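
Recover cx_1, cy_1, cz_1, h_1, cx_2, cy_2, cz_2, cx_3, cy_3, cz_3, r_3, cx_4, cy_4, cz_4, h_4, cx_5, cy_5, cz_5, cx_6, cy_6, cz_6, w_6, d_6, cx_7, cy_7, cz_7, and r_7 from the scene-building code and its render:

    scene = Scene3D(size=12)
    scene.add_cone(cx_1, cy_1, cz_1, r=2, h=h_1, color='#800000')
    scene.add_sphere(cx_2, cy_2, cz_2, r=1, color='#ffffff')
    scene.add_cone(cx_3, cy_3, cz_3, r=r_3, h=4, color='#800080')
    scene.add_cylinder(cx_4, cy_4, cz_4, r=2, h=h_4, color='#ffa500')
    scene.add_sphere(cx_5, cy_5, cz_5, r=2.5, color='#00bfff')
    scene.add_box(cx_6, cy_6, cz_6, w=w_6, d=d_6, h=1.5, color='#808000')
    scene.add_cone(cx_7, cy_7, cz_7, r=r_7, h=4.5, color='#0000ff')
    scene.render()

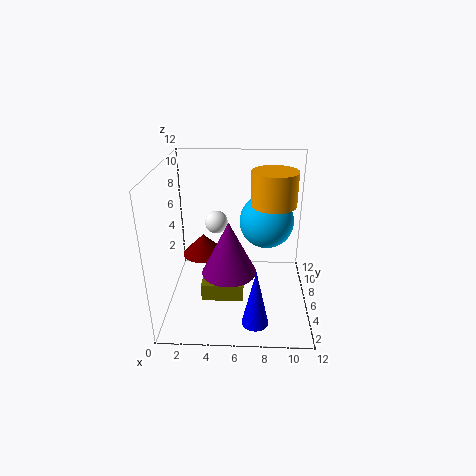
cx_1 = 2.5, cy_1 = 9.5, cz_1 = 2.5, h_1 = 2, cx_2 = 4, cy_2 = 8, cz_2 = 6.5, cx_3 = 5.5, cy_3 = 2.5, cz_3 = 5, r_3 = 2, cx_4 = 9, cy_4 = 8.5, cz_4 = 8, h_4 = 3, cx_5 = 8.5, cy_5 = 9.5, cz_5 = 6, cx_6 = 3, cy_6 = 4, cz_6 = 1, w_6 = 3.5, d_6 = 3.5, cx_7 = 7.5, cy_7 = 1, cz_7 = 1.5, r_7 = 1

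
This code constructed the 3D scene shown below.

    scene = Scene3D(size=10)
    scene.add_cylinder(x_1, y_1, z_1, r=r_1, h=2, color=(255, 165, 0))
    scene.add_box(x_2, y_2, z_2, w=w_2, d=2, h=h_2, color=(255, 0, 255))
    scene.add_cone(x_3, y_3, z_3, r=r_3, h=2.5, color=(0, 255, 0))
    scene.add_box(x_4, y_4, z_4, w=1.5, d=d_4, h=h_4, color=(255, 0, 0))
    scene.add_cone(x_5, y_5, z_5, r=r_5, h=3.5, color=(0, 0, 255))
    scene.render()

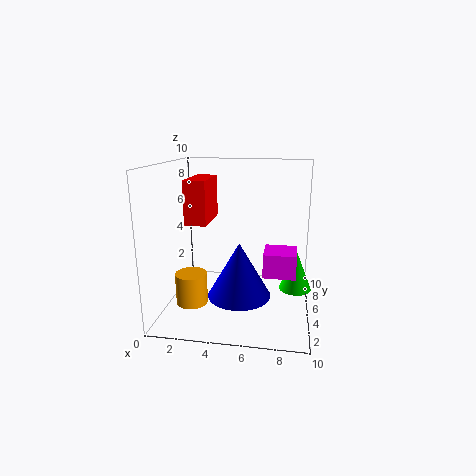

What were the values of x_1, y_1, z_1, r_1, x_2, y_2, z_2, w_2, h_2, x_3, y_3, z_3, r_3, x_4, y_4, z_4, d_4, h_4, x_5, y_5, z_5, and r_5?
x_1 = 2.5
y_1 = 2
z_1 = 1.5
r_1 = 1
x_2 = 7
y_2 = 2
z_2 = 3.5
w_2 = 2
h_2 = 1.5
x_3 = 9
y_3 = 3
z_3 = 2.5
r_3 = 1
x_4 = 1.5
y_4 = 4
z_4 = 6
d_4 = 3.5
h_4 = 3
x_5 = 5.5
y_5 = 2.5
z_5 = 2
r_5 = 2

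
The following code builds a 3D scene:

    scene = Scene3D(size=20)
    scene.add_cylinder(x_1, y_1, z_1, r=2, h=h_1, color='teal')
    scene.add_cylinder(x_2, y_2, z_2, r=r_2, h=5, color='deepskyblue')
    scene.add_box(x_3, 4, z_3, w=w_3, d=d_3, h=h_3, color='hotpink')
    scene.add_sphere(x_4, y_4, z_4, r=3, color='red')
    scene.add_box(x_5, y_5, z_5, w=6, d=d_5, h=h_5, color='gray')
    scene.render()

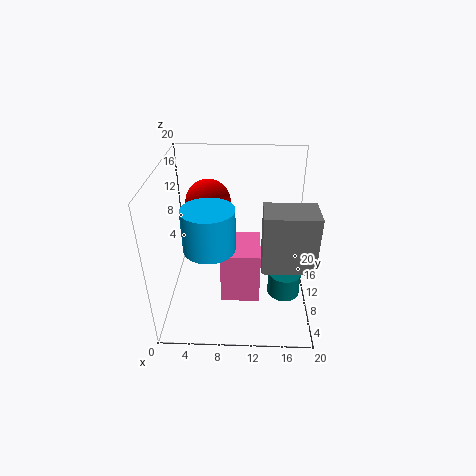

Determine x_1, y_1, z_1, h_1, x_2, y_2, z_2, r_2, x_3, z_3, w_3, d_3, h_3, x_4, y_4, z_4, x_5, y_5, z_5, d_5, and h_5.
x_1 = 16
y_1 = 4
z_1 = 6
h_1 = 3
x_2 = 7
y_2 = 3
z_2 = 13
r_2 = 3
x_3 = 8
z_3 = 4
w_3 = 5
d_3 = 6
h_3 = 7
x_4 = 6
y_4 = 11
z_4 = 15
x_5 = 13
y_5 = 1
z_5 = 11
d_5 = 4
h_5 = 7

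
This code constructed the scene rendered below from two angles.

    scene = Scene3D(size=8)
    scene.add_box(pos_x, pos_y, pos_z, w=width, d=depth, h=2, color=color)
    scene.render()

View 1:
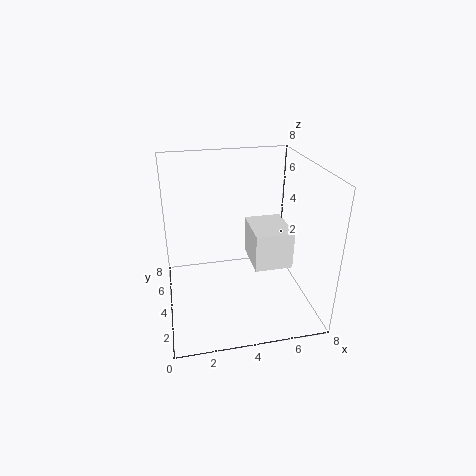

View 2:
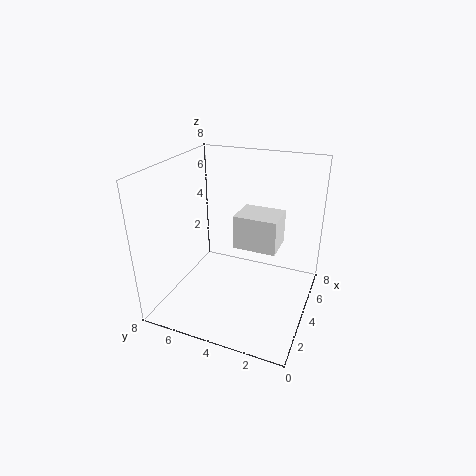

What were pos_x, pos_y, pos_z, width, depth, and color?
pos_x = 4.5
pos_y = 2
pos_z = 3
width = 2
depth = 2.5
color = 'white'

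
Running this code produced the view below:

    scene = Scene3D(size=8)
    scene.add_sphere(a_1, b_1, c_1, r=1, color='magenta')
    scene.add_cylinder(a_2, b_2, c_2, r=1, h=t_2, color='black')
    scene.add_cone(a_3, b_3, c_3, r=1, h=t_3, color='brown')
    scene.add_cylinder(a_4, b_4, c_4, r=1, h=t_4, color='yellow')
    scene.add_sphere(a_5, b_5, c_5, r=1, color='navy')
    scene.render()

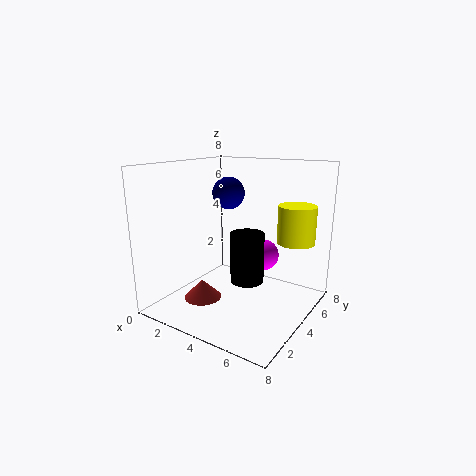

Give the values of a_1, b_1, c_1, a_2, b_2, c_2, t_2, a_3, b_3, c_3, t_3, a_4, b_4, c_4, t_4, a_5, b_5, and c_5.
a_1 = 4
b_1 = 7
c_1 = 2
a_2 = 4
b_2 = 5
c_2 = 1
t_2 = 3
a_3 = 3
b_3 = 2
c_3 = 1
t_3 = 1
a_4 = 7
b_4 = 5
c_4 = 4
t_4 = 2
a_5 = 2
b_5 = 6
c_5 = 6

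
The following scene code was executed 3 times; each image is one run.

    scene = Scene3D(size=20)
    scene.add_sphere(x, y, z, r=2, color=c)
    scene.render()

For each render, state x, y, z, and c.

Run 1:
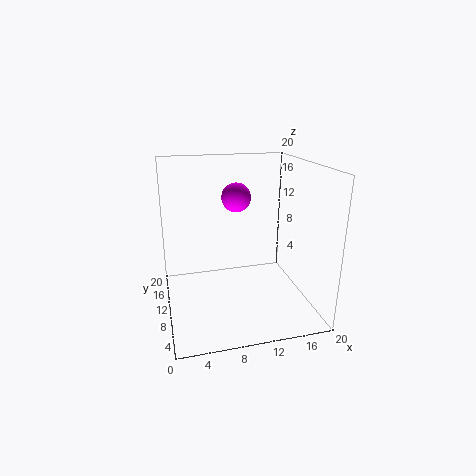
x = 10, y = 11, z = 15.5, c = 'magenta'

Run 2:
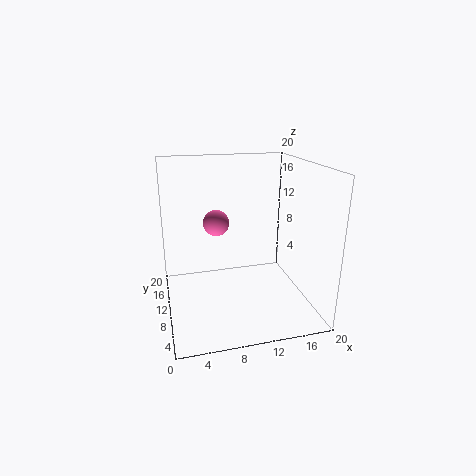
x = 8, y = 15.5, z = 10.5, c = 'hotpink'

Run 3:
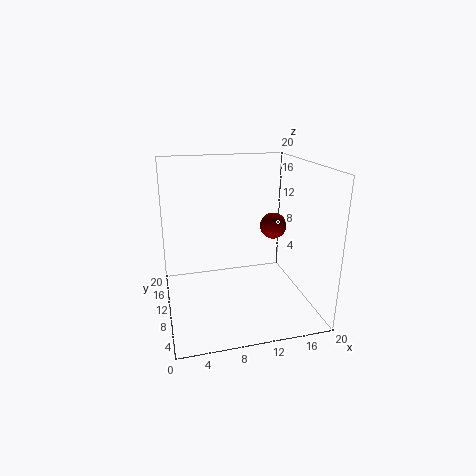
x = 16.5, y = 13.5, z = 10, c = 'maroon'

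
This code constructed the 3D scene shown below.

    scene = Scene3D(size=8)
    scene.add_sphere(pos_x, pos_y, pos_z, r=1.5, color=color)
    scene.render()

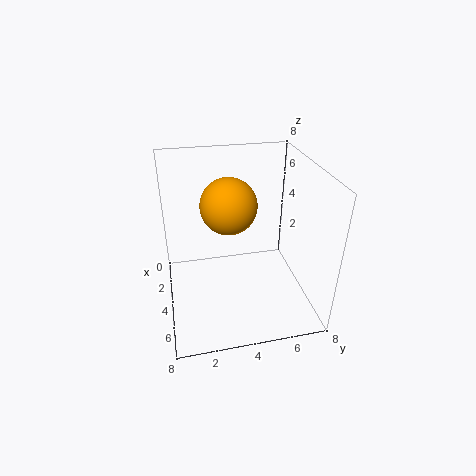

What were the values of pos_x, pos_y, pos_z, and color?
pos_x = 4, pos_y = 3.5, pos_z = 6, color = 'orange'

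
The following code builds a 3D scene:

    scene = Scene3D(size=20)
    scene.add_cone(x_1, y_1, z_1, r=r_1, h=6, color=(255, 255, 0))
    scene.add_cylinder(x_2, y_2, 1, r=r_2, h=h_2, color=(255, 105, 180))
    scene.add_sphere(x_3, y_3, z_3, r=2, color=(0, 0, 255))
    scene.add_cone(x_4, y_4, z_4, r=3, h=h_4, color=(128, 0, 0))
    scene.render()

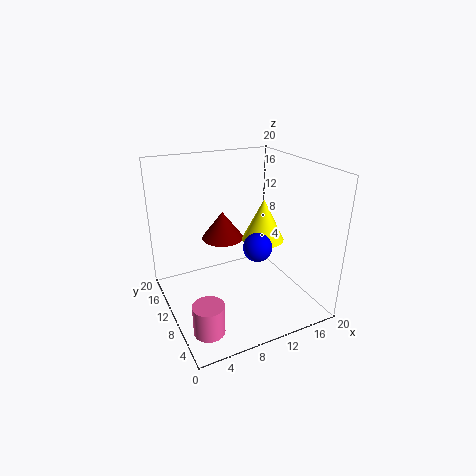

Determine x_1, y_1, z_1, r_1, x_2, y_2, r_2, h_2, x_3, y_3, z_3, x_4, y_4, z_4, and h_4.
x_1 = 14; y_1 = 10; z_1 = 9; r_1 = 3; x_2 = 3; y_2 = 4; r_2 = 2; h_2 = 4; x_3 = 12; y_3 = 8; z_3 = 9; x_4 = 9; y_4 = 13; z_4 = 9; h_4 = 4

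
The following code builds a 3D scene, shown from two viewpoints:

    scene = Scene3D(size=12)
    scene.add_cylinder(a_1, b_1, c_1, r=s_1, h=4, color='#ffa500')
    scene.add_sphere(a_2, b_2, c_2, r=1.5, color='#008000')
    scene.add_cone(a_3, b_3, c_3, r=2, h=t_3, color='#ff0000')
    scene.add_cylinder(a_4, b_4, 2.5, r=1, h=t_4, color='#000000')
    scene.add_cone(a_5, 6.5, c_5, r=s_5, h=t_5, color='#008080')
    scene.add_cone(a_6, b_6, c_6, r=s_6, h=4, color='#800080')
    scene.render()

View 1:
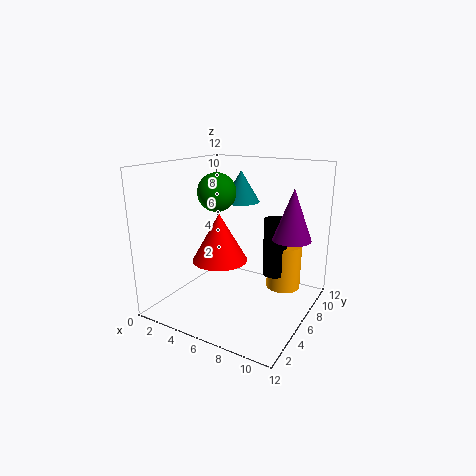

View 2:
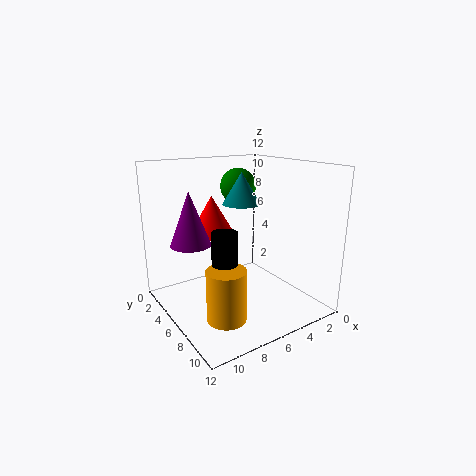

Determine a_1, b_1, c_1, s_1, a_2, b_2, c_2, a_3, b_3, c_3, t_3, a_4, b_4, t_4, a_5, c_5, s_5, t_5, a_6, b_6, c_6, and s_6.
a_1 = 9; b_1 = 9; c_1 = 1; s_1 = 1.5; a_2 = 5; b_2 = 4.5; c_2 = 10; a_3 = 6.5; b_3 = 2.5; c_3 = 5.5; t_3 = 3.5; a_4 = 8.5; b_4 = 8; t_4 = 5; a_5 = 6; c_5 = 9; s_5 = 1.5; t_5 = 2.5; a_6 = 10.5; b_6 = 6.5; c_6 = 6.5; s_6 = 1.5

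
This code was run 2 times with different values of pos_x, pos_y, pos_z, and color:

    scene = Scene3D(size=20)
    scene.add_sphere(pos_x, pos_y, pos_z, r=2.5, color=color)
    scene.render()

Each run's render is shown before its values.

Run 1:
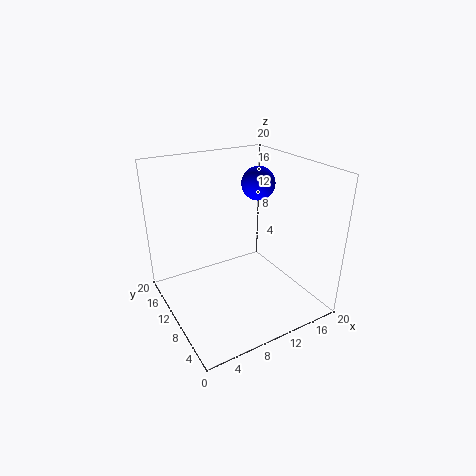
pos_x = 15.5, pos_y = 13.5, pos_z = 16, color = 'blue'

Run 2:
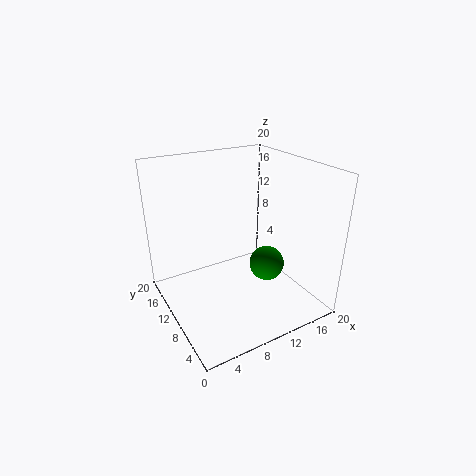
pos_x = 14, pos_y = 8.5, pos_z = 5.5, color = 'green'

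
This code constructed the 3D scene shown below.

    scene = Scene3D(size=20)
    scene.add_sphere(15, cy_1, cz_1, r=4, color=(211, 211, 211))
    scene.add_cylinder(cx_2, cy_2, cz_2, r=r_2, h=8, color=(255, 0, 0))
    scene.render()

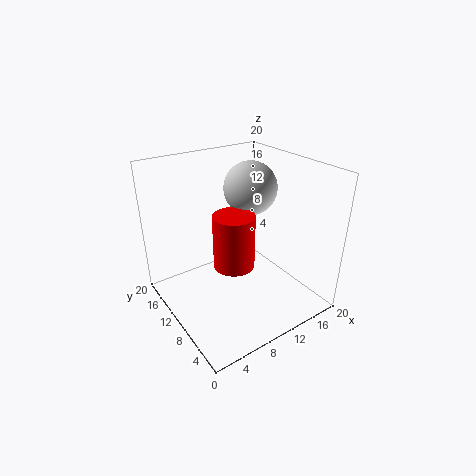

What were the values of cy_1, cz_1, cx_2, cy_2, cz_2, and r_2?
cy_1 = 14, cz_1 = 15, cx_2 = 10, cy_2 = 11, cz_2 = 5, r_2 = 3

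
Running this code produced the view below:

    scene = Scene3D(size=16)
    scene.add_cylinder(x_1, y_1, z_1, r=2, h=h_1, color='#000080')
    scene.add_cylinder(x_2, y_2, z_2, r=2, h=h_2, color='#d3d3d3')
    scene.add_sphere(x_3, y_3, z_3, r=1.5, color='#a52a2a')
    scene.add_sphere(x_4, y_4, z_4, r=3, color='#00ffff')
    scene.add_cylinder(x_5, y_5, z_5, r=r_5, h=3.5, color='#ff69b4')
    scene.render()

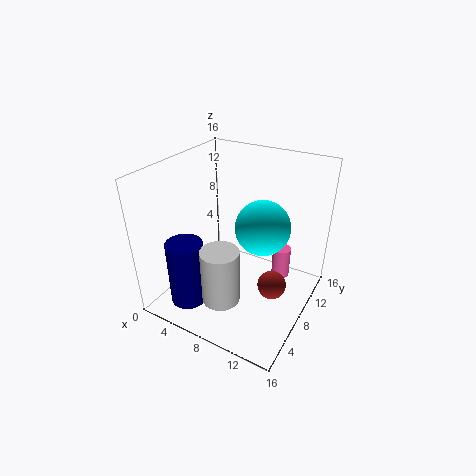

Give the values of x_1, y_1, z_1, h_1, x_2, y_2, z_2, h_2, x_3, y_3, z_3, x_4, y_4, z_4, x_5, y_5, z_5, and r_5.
x_1 = 4; y_1 = 3.5; z_1 = 1; h_1 = 7.5; x_2 = 8.5; y_2 = 3.5; z_2 = 3; h_2 = 6; x_3 = 13; y_3 = 6.5; z_3 = 4.5; x_4 = 10.5; y_4 = 9; z_4 = 9.5; x_5 = 12.5; y_5 = 10; z_5 = 3.5; r_5 = 1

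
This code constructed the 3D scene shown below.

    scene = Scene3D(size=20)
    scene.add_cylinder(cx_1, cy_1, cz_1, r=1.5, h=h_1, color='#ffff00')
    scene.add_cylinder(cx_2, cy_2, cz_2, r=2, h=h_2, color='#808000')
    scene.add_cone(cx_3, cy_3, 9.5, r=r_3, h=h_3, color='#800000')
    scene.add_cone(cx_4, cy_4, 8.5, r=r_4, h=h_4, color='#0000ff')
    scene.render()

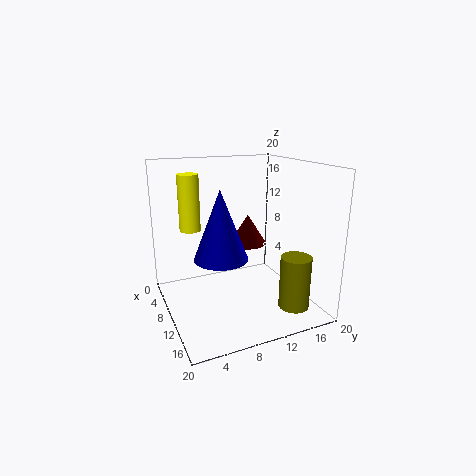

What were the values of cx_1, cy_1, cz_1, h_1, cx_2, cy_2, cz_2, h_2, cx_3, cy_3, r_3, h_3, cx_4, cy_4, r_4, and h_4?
cx_1 = 5.5; cy_1 = 4.5; cz_1 = 10.5; h_1 = 8; cx_2 = 17; cy_2 = 15; cz_2 = 2; h_2 = 7; cx_3 = 11; cy_3 = 11; r_3 = 2.5; h_3 = 4; cx_4 = 12.5; cy_4 = 6.5; r_4 = 3.5; h_4 = 9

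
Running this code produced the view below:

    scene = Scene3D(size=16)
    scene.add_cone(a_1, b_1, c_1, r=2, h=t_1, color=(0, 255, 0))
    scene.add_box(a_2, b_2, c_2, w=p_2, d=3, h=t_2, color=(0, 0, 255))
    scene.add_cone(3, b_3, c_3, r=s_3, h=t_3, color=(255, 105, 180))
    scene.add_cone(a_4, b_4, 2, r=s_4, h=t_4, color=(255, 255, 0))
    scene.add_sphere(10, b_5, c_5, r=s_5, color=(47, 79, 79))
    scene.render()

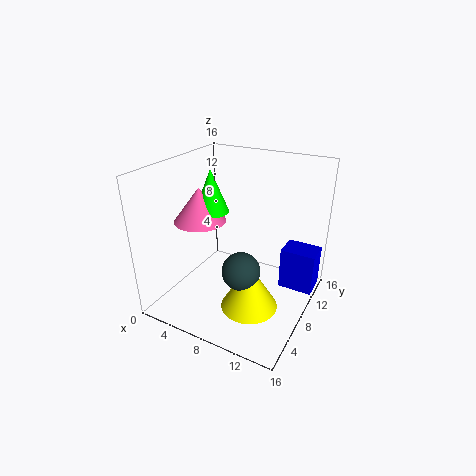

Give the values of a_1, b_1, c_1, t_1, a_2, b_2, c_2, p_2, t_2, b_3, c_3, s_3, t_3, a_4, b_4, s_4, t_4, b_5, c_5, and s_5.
a_1 = 4; b_1 = 9; c_1 = 10; t_1 = 5; a_2 = 12; b_2 = 11; c_2 = 1; p_2 = 4; t_2 = 5; b_3 = 8; c_3 = 9; s_3 = 3; t_3 = 4; a_4 = 11; b_4 = 5; s_4 = 3; t_4 = 5; b_5 = 5; c_5 = 6; s_5 = 2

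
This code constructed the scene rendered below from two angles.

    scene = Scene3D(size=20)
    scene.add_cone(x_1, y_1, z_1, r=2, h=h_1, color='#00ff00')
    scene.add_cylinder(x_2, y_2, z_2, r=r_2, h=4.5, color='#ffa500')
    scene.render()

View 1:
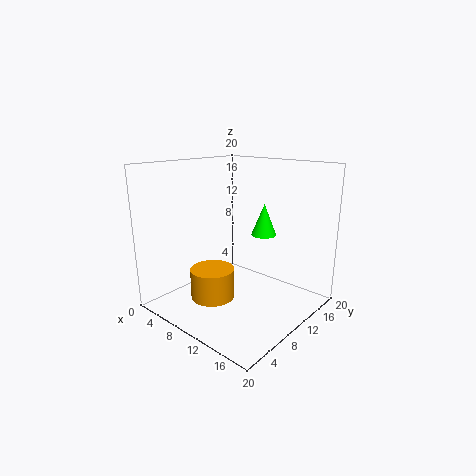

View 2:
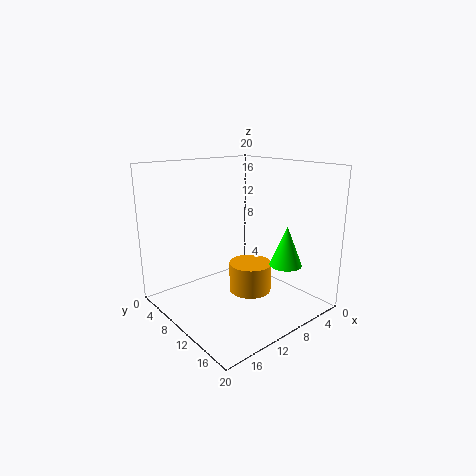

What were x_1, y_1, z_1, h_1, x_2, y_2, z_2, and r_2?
x_1 = 8.75, y_1 = 17.75, z_1 = 8.25, h_1 = 5, x_2 = 6.25, y_2 = 8.5, z_2 = 0.25, r_2 = 3.25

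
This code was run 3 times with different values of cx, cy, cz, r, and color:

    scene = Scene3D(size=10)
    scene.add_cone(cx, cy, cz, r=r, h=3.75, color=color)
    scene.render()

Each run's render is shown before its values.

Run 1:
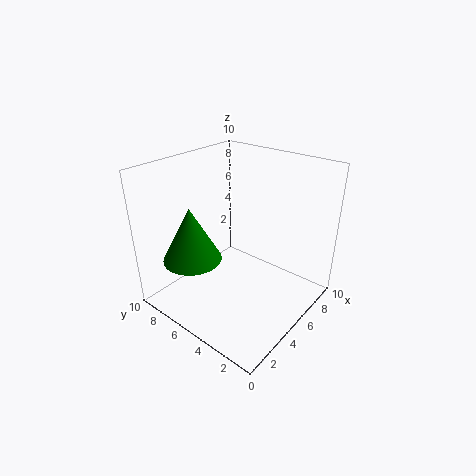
cx = 2.5
cy = 7
cz = 3.75
r = 2
color = 'green'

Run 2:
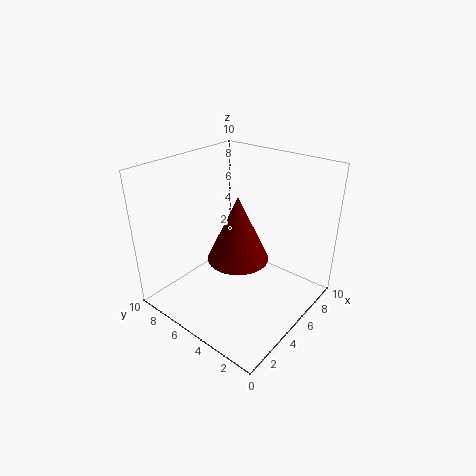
cx = 2.25
cy = 2.75
cz = 5.75
r = 1.75
color = 'maroon'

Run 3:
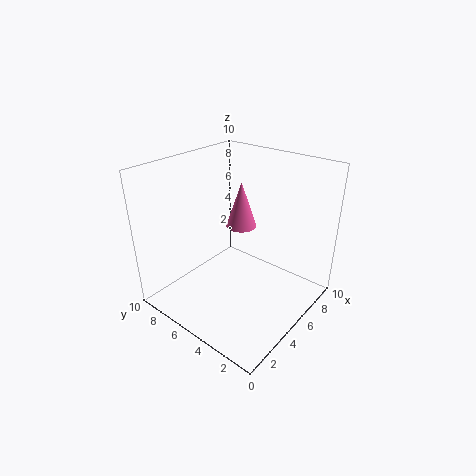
cx = 8.5
cy = 7.5
cz = 3.75
r = 1.25
color = 'hotpink'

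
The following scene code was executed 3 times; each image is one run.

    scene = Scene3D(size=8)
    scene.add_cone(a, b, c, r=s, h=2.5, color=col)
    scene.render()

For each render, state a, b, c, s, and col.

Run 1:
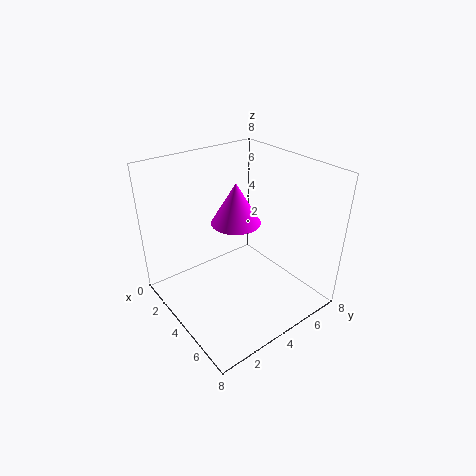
a = 2.5, b = 5, c = 4, s = 1.5, col = 'magenta'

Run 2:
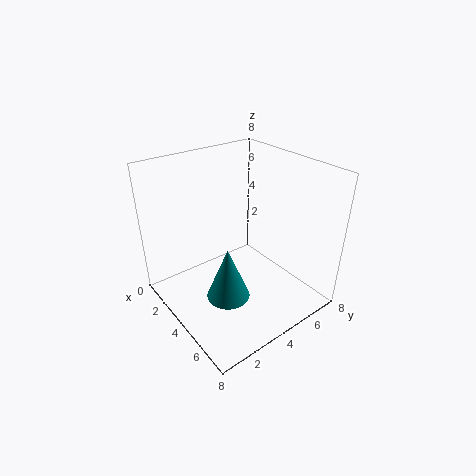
a = 6.5, b = 1.5, c = 3, s = 1, col = 'teal'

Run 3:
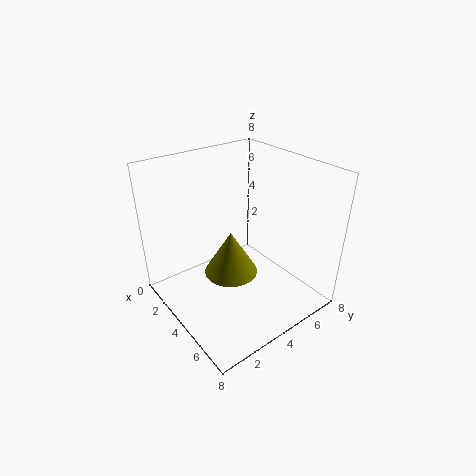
a = 4, b = 3.5, c = 2, s = 1.5, col = 'olive'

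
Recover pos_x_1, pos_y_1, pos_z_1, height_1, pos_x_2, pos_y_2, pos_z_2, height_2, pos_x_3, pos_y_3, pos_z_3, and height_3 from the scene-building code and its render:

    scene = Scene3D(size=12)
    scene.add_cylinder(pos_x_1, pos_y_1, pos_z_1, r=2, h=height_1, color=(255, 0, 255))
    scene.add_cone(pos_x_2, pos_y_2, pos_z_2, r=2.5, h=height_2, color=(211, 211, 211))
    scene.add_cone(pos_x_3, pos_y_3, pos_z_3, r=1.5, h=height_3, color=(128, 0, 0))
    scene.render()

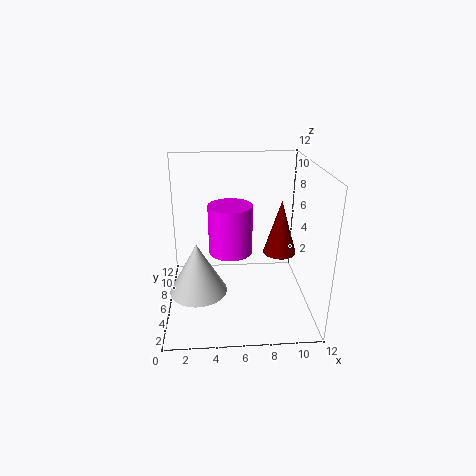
pos_x_1 = 5.5; pos_y_1 = 8.5; pos_z_1 = 3.5; height_1 = 4.5; pos_x_2 = 2.5; pos_y_2 = 6; pos_z_2 = 1; height_2 = 4.5; pos_x_3 = 10; pos_y_3 = 8; pos_z_3 = 3.5; height_3 = 5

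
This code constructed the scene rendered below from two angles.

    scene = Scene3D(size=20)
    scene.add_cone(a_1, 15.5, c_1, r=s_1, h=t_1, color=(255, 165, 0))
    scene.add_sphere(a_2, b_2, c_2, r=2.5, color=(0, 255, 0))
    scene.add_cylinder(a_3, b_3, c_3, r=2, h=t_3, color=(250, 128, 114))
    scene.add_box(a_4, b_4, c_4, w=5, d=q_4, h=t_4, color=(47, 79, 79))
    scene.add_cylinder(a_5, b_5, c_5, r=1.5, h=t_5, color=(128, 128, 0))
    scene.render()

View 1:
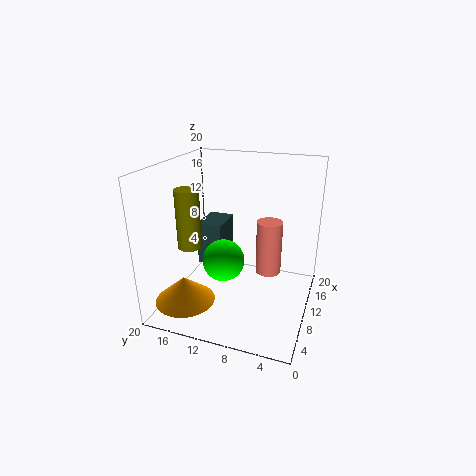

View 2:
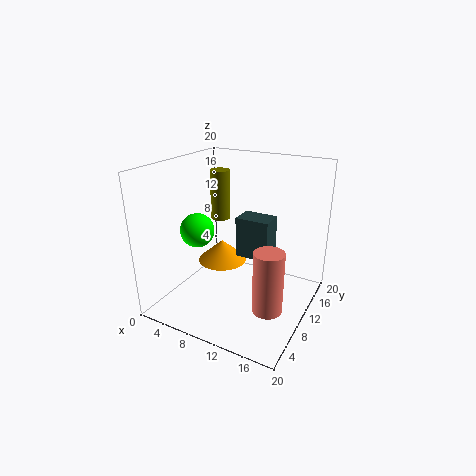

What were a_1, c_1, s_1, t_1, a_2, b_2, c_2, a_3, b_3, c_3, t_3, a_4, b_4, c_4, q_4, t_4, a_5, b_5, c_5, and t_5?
a_1 = 4, c_1 = 2.5, s_1 = 4, t_1 = 3.5, a_2 = 3.5, b_2 = 9.5, c_2 = 10, a_3 = 16, b_3 = 7, c_3 = 2, t_3 = 8.5, a_4 = 8.5, b_4 = 12, c_4 = 6, q_4 = 3.5, t_4 = 6, a_5 = 4.5, b_5 = 14.5, c_5 = 10.5, t_5 = 7.5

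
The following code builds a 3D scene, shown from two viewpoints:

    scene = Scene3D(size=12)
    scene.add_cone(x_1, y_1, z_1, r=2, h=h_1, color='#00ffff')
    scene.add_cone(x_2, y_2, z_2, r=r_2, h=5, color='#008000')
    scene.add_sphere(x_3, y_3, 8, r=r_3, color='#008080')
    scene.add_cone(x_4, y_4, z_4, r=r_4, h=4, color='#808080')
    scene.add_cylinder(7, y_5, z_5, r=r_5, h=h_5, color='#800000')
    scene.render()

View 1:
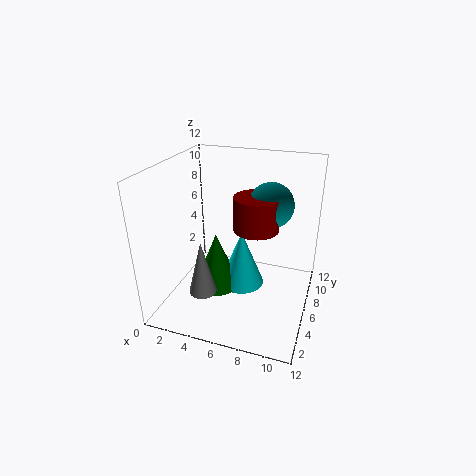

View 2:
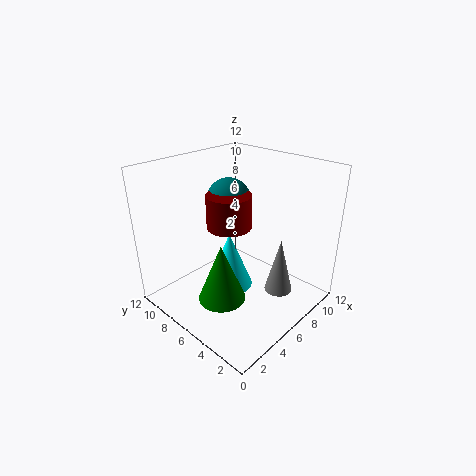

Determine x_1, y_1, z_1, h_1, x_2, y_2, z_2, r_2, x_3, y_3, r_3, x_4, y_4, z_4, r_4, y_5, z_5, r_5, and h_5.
x_1 = 6, y_1 = 7, z_1 = 1, h_1 = 5, x_2 = 4, y_2 = 6, z_2 = 1, r_2 = 2, x_3 = 8, y_3 = 9, r_3 = 2, x_4 = 5, y_4 = 1, z_4 = 4, r_4 = 1, y_5 = 8, z_5 = 6, r_5 = 2, h_5 = 3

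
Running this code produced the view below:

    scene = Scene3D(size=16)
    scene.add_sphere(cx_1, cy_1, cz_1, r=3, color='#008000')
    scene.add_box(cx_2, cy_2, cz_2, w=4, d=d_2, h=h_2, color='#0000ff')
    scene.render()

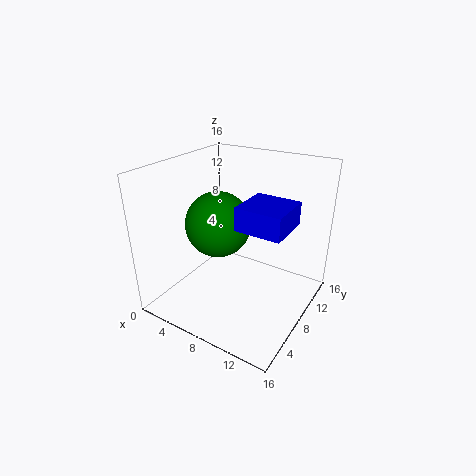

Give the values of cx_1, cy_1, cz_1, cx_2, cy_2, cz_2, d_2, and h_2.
cx_1 = 9; cy_1 = 3; cz_1 = 12; cx_2 = 12; cy_2 = 1; cz_2 = 13; d_2 = 4; h_2 = 2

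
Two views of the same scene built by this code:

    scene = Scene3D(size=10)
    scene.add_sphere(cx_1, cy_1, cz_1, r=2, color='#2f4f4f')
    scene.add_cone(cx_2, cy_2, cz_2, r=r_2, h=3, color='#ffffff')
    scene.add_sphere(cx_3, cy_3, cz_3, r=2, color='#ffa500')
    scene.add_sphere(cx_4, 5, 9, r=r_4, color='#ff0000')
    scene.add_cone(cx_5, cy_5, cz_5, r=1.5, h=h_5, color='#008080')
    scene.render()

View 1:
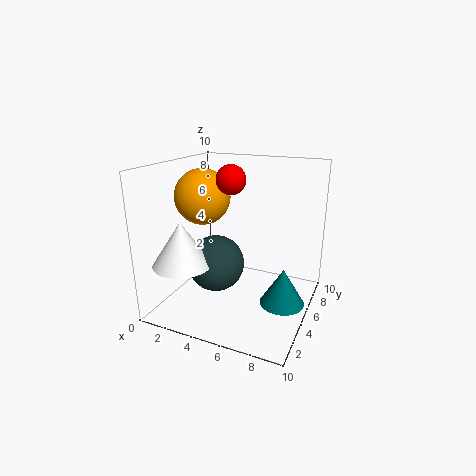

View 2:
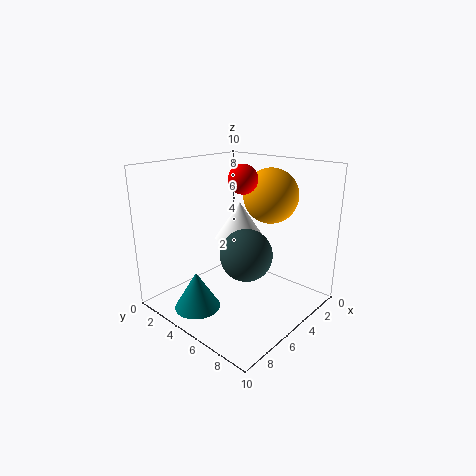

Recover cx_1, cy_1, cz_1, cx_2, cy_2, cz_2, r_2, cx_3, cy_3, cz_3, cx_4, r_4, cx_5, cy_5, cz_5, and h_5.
cx_1 = 3.5; cy_1 = 4.5; cz_1 = 3; cx_2 = 2; cy_2 = 2.5; cz_2 = 3.5; r_2 = 2; cx_3 = 2; cy_3 = 5.5; cz_3 = 7.5; cx_4 = 4.5; r_4 = 1; cx_5 = 8.5; cy_5 = 4.5; cz_5 = 1; h_5 = 2.5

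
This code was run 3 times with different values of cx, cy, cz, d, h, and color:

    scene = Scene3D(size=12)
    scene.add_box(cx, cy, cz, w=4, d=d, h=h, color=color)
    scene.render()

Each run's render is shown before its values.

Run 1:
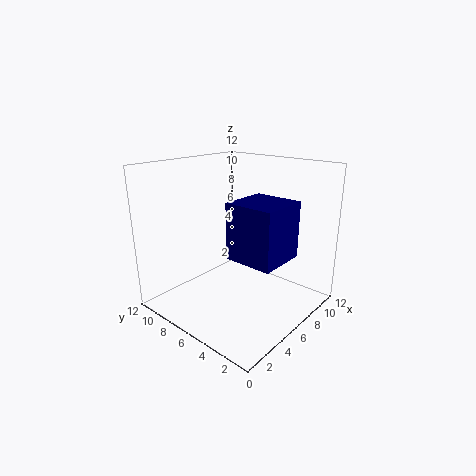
cx = 4, cy = 1.5, cz = 5, d = 4, h = 4.5, color = 'navy'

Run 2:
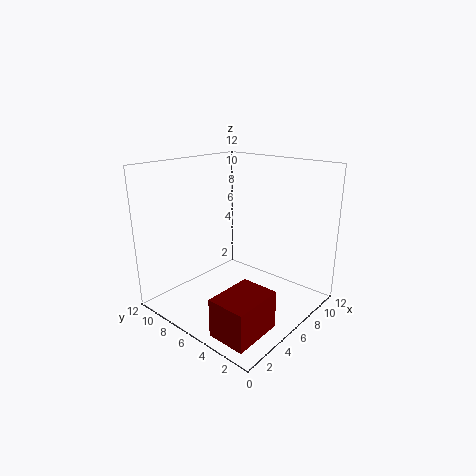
cx = 0.5, cy = 1, cz = 0.5, d = 3, h = 3, color = 'maroon'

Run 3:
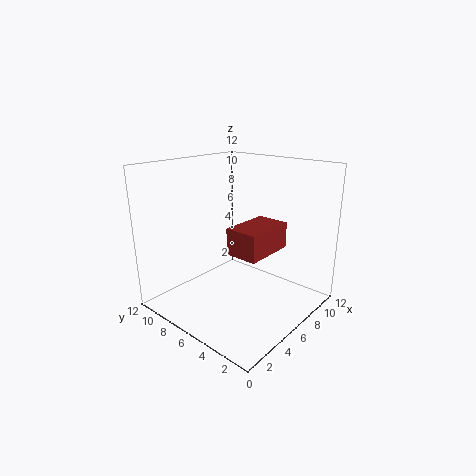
cx = 3, cy = 2, cz = 6, d = 2.5, h = 2, color = 'brown'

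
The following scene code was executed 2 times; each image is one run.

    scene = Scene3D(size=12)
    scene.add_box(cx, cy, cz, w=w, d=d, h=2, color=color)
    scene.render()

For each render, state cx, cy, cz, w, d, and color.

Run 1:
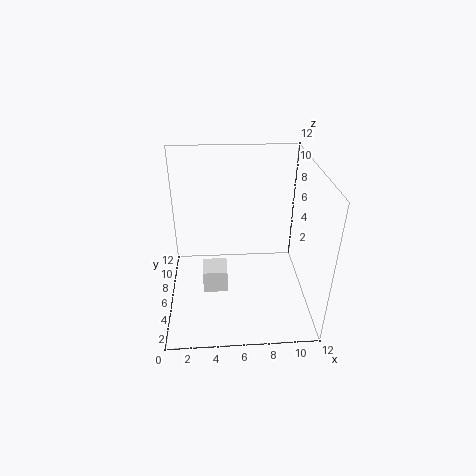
cx = 3
cy = 4
cz = 2
w = 2
d = 2
color = 'white'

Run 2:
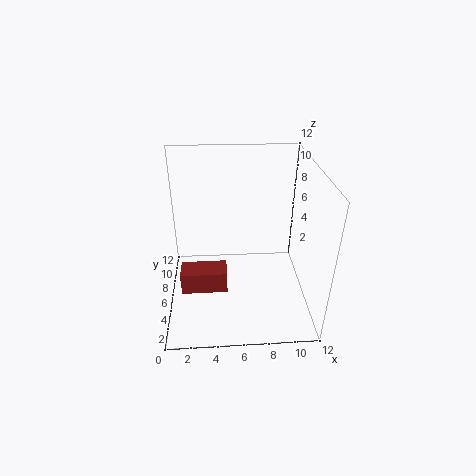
cx = 1
cy = 5
cz = 1
w = 4
d = 2
color = 'brown'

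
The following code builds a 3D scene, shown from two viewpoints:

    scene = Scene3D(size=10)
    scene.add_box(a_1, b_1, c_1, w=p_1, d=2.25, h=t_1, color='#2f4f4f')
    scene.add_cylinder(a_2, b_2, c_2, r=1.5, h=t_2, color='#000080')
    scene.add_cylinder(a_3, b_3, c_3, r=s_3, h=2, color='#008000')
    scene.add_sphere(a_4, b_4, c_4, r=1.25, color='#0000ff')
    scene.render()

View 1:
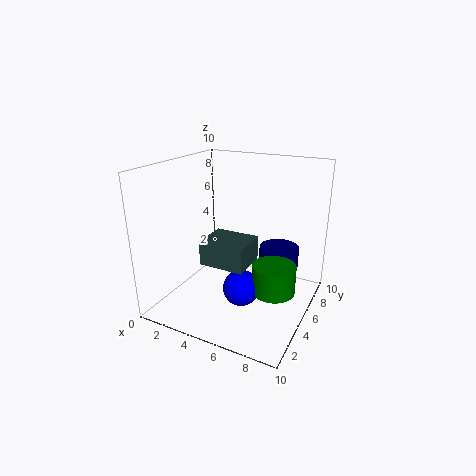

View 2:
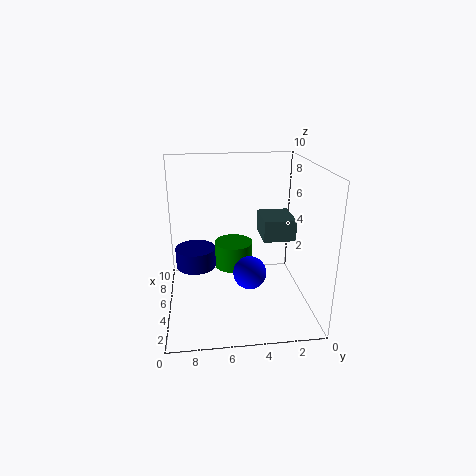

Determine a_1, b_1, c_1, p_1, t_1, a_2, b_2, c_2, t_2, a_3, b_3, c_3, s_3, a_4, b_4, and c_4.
a_1 = 4.5
b_1 = 1
c_1 = 4.75
p_1 = 2.75
t_1 = 1.5
a_2 = 7
b_2 = 8
c_2 = 2
t_2 = 1.5
a_3 = 7.75
b_3 = 5
c_3 = 1.5
s_3 = 1.5
a_4 = 5.75
b_4 = 4
c_4 = 1.75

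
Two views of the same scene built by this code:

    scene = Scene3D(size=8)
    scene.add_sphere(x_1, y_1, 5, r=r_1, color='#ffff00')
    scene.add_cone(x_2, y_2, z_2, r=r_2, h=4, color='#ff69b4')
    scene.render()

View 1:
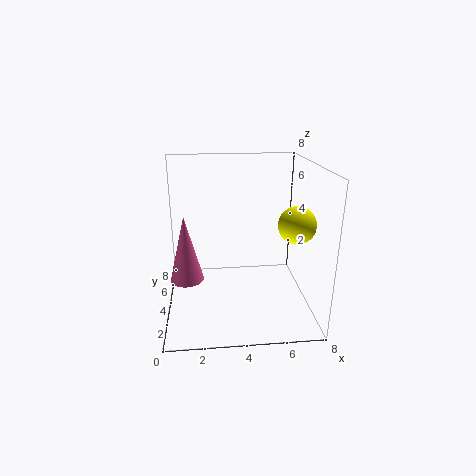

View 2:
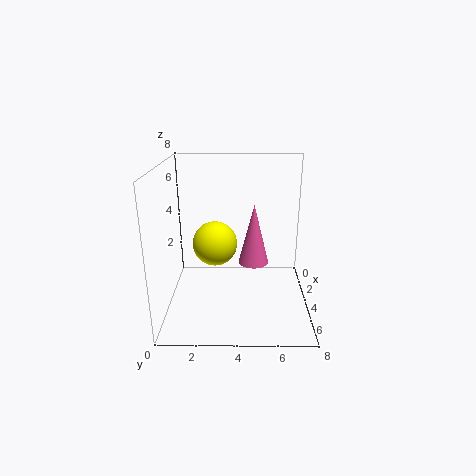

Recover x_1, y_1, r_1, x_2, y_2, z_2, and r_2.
x_1 = 7
y_1 = 3
r_1 = 1
x_2 = 1
y_2 = 5
z_2 = 1
r_2 = 1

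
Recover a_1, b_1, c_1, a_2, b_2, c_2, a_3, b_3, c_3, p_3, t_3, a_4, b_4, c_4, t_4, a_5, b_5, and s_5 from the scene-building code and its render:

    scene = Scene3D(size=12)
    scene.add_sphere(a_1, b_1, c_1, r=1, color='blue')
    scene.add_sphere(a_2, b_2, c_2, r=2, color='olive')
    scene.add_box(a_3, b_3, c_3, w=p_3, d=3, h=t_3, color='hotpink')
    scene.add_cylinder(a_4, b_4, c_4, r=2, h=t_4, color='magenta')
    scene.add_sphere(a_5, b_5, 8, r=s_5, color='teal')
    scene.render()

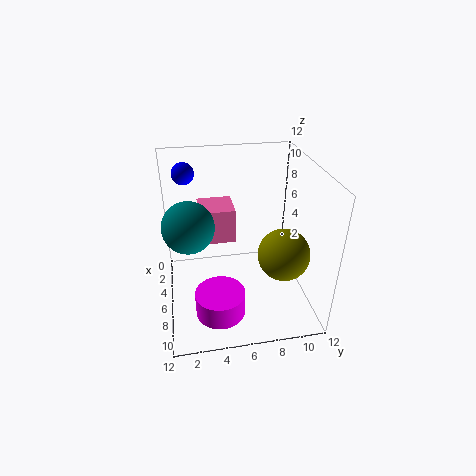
a_1 = 1, b_1 = 2, c_1 = 10, a_2 = 9, b_2 = 9, c_2 = 6, a_3 = 2, b_3 = 3, c_3 = 5, p_3 = 3, t_3 = 3, a_4 = 9, b_4 = 4, c_4 = 1, t_4 = 2, a_5 = 7, b_5 = 2, s_5 = 2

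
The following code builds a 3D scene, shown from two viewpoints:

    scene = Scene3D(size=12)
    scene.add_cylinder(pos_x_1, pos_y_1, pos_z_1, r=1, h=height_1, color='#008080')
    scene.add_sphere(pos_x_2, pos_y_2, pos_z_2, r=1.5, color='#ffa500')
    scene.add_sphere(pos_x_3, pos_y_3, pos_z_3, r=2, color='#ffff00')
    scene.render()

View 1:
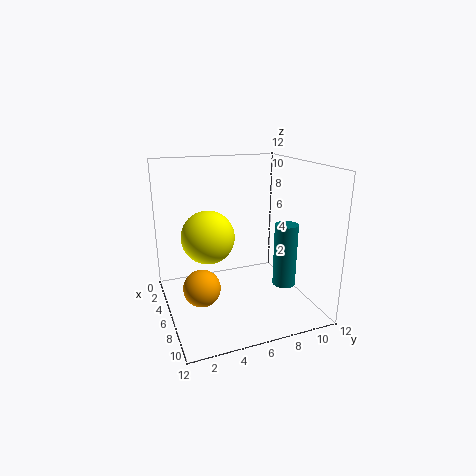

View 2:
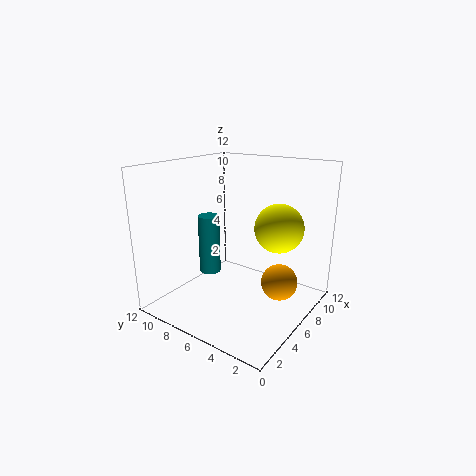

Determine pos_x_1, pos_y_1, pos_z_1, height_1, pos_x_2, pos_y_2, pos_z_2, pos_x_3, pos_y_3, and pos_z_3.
pos_x_1 = 7
pos_y_1 = 10
pos_z_1 = 1.5
height_1 = 5.5
pos_x_2 = 7
pos_y_2 = 2.5
pos_z_2 = 2.5
pos_x_3 = 7.5
pos_y_3 = 3
pos_z_3 = 7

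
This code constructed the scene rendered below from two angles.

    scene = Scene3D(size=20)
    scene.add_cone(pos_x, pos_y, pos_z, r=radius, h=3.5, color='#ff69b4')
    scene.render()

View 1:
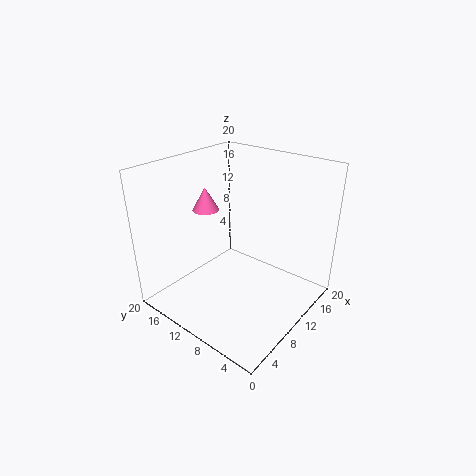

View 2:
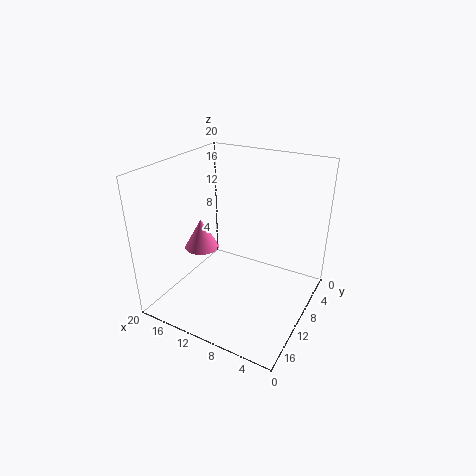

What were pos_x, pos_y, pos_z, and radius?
pos_x = 11; pos_y = 17; pos_z = 12; radius = 2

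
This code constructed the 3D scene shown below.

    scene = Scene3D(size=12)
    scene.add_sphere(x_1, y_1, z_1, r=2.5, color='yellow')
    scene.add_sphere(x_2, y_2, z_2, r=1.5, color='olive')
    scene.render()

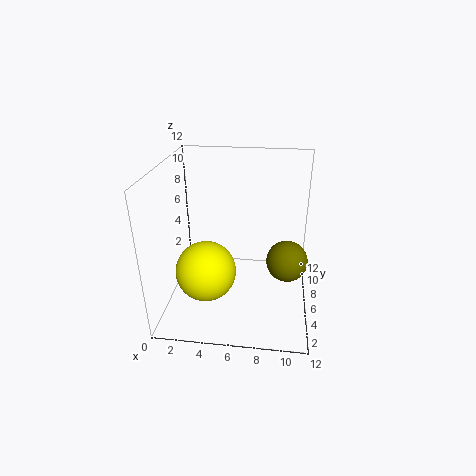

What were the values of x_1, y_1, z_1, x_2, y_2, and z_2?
x_1 = 3.5
y_1 = 4.5
z_1 = 3.5
x_2 = 10
y_2 = 3
z_2 = 6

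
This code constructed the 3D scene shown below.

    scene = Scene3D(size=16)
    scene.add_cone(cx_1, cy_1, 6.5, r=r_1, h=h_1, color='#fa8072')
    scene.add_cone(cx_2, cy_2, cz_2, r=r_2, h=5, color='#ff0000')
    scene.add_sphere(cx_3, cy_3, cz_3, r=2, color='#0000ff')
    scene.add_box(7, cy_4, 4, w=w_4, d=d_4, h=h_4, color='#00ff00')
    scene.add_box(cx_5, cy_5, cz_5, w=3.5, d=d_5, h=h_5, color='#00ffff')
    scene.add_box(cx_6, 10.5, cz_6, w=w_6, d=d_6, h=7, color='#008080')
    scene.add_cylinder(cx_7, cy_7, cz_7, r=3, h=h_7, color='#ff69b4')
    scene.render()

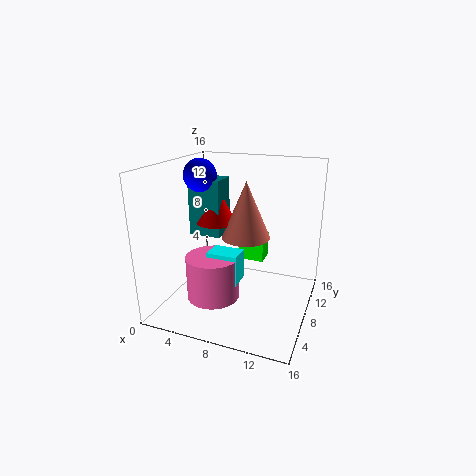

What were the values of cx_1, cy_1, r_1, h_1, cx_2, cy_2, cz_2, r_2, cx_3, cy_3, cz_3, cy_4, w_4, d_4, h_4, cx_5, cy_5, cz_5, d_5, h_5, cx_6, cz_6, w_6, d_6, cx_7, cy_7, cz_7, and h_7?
cx_1 = 7.5; cy_1 = 12; r_1 = 3; h_1 = 7; cx_2 = 3.5; cy_2 = 12; cz_2 = 8; r_2 = 2.5; cx_3 = 2; cy_3 = 11; cz_3 = 14; cy_4 = 11; w_4 = 3; d_4 = 2.5; h_4 = 3; cx_5 = 5; cy_5 = 6; cz_5 = 3; d_5 = 2.5; h_5 = 3.5; cx_6 = 0.5; cz_6 = 6.5; w_6 = 4; d_6 = 3.5; cx_7 = 5.5; cy_7 = 6.5; cz_7 = 1; h_7 = 5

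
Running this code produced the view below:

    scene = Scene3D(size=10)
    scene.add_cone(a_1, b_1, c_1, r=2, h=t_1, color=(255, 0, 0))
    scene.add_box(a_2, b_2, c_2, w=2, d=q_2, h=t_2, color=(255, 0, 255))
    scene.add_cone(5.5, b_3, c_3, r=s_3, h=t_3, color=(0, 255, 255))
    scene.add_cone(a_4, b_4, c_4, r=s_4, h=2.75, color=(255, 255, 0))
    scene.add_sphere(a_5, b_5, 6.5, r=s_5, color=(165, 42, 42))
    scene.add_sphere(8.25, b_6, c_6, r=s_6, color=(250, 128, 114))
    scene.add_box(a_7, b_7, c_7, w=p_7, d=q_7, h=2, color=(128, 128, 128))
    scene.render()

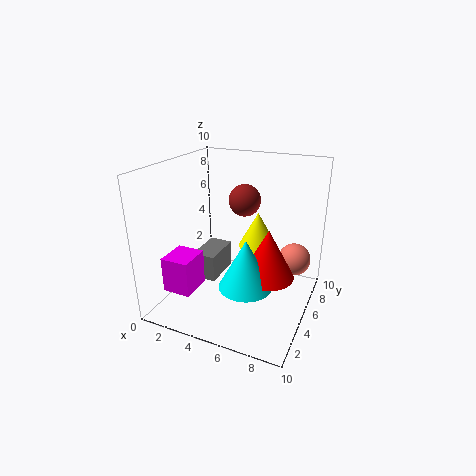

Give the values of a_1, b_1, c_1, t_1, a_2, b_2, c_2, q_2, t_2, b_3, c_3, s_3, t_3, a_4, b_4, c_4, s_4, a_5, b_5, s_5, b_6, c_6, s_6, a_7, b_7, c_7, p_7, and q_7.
a_1 = 6.75, b_1 = 6.5, c_1 = 1.5, t_1 = 3.75, a_2 = 0.75, b_2 = 1.75, c_2 = 1.5, q_2 = 2.25, t_2 = 2.5, b_3 = 5.25, c_3 = 1, s_3 = 2, t_3 = 3.75, a_4 = 5.25, b_4 = 8.25, c_4 = 3, s_4 = 1.5, a_5 = 4, b_5 = 8.5, s_5 = 1.25, b_6 = 8.5, c_6 = 2.25, s_6 = 1.25, a_7 = 1.5, b_7 = 4.5, c_7 = 1.25, p_7 = 1.75, q_7 = 3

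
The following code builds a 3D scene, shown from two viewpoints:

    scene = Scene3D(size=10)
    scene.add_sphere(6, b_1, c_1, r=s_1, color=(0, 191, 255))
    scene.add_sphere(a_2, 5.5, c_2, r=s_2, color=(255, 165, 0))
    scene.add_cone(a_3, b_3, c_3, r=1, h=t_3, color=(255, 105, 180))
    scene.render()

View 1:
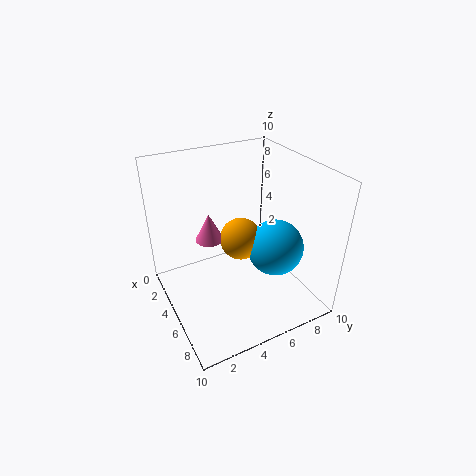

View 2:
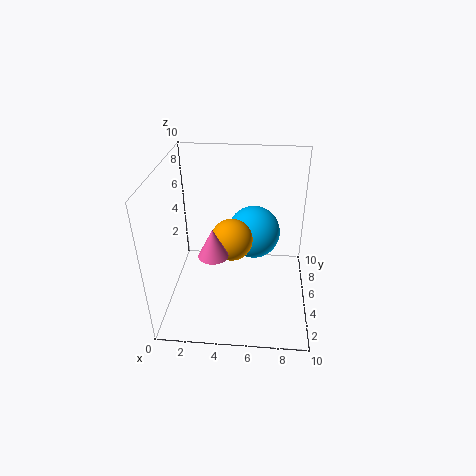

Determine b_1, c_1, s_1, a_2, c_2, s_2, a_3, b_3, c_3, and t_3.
b_1 = 7.5
c_1 = 4
s_1 = 2
a_2 = 4.5
c_2 = 4.5
s_2 = 1.5
a_3 = 3.5
b_3 = 3.5
c_3 = 4.5
t_3 = 2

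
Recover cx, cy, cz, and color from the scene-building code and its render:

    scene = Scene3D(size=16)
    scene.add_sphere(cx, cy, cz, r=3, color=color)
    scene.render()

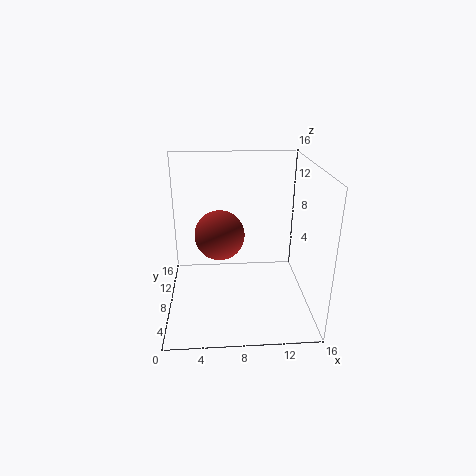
cx = 6; cy = 11; cz = 7; color = 'brown'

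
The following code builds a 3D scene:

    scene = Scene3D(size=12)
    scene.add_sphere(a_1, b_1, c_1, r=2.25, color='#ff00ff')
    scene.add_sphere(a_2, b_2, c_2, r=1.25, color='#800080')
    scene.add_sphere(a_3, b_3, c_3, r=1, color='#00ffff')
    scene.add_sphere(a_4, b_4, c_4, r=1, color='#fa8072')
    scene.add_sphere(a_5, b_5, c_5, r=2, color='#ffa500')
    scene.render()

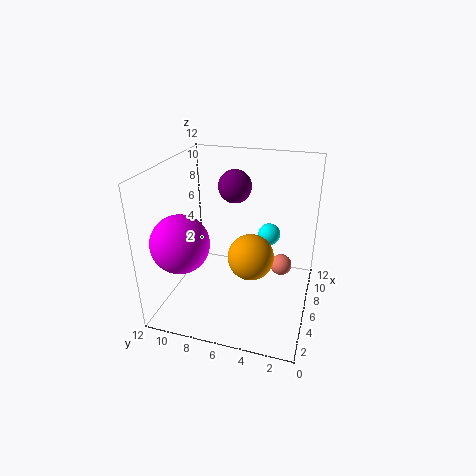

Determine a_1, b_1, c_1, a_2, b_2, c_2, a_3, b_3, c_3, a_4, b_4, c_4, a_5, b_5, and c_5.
a_1 = 2.5; b_1 = 9.5; c_1 = 6.75; a_2 = 5.25; b_2 = 6; c_2 = 10.75; a_3 = 9.25; b_3 = 4; c_3 = 5; a_4 = 9.5; b_4 = 2.75; c_4 = 1.75; a_5 = 6.5; b_5 = 5; c_5 = 4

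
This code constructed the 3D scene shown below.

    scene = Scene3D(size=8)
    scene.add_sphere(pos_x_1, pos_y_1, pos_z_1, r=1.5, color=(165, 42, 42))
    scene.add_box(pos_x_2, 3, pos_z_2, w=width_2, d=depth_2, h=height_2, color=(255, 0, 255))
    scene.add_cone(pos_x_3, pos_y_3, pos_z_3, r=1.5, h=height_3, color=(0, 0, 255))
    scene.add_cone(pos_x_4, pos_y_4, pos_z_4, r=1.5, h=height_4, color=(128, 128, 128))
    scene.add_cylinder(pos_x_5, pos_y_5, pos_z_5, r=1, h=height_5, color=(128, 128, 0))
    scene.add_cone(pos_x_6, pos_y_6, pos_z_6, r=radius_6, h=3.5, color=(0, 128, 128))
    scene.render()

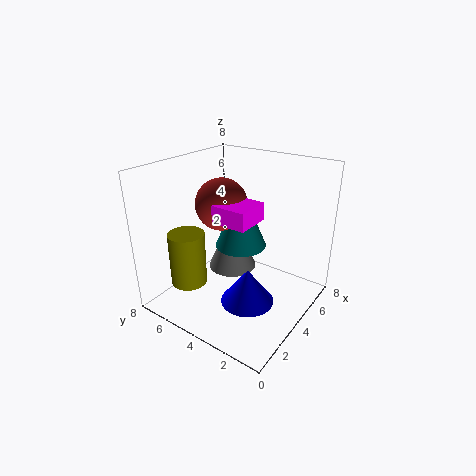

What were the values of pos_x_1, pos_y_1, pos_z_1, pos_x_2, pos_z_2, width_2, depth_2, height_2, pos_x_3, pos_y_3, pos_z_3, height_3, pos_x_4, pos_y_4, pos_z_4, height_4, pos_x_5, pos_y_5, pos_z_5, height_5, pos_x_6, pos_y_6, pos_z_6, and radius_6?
pos_x_1 = 4.5; pos_y_1 = 5.5; pos_z_1 = 5.5; pos_x_2 = 3; pos_z_2 = 5; width_2 = 2; depth_2 = 2; height_2 = 1; pos_x_3 = 3.5; pos_y_3 = 3; pos_z_3 = 0.5; height_3 = 2; pos_x_4 = 5.5; pos_y_4 = 5.5; pos_z_4 = 1; height_4 = 3.5; pos_x_5 = 2; pos_y_5 = 6; pos_z_5 = 1.5; height_5 = 3; pos_x_6 = 5; pos_y_6 = 4.5; pos_z_6 = 3; radius_6 = 1.5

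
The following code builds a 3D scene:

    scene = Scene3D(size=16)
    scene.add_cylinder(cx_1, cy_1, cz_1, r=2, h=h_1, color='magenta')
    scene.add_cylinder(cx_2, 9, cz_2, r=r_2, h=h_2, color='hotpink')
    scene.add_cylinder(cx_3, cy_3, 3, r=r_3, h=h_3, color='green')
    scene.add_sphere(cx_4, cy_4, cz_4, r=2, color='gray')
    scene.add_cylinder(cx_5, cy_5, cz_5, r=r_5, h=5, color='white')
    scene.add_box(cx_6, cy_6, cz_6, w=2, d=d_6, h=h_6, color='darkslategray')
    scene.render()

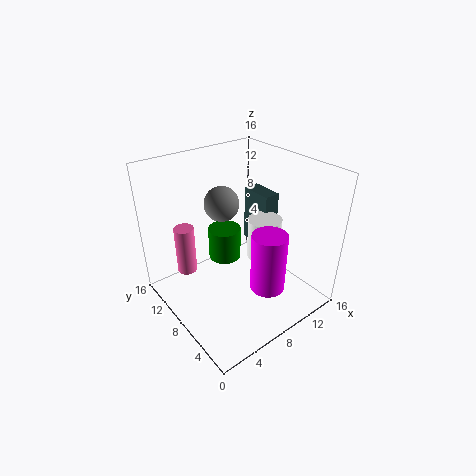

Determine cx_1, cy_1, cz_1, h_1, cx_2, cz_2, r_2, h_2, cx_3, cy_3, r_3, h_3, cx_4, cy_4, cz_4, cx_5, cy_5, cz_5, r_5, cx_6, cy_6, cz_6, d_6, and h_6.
cx_1 = 10, cy_1 = 5, cz_1 = 2, h_1 = 7, cx_2 = 2, cz_2 = 6, r_2 = 1, h_2 = 5, cx_3 = 9, cy_3 = 12, r_3 = 2, h_3 = 4, cx_4 = 8, cy_4 = 11, cz_4 = 11, cx_5 = 12, cy_5 = 8, cz_5 = 4, r_5 = 2, cx_6 = 13, cy_6 = 9, cz_6 = 4, d_6 = 4, h_6 = 7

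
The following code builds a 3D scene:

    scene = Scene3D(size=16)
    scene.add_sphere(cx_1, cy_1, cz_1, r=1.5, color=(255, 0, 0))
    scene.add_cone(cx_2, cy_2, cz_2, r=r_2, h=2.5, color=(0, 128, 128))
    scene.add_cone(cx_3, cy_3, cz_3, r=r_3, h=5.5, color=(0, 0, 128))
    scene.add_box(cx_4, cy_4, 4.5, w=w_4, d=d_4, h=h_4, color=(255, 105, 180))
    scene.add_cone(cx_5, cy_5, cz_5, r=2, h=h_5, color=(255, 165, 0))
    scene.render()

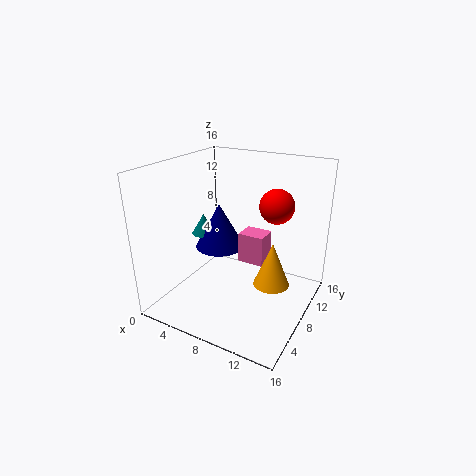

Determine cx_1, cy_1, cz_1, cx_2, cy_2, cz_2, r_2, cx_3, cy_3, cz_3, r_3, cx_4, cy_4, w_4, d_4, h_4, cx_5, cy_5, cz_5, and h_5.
cx_1 = 14, cy_1 = 4, cz_1 = 14, cx_2 = 2, cy_2 = 10, cz_2 = 6.5, r_2 = 1.5, cx_3 = 4, cy_3 = 10.5, cz_3 = 5, r_3 = 3, cx_4 = 7.5, cy_4 = 9, w_4 = 3, d_4 = 2.5, h_4 = 3.5, cx_5 = 12, cy_5 = 8.5, cz_5 = 3, h_5 = 5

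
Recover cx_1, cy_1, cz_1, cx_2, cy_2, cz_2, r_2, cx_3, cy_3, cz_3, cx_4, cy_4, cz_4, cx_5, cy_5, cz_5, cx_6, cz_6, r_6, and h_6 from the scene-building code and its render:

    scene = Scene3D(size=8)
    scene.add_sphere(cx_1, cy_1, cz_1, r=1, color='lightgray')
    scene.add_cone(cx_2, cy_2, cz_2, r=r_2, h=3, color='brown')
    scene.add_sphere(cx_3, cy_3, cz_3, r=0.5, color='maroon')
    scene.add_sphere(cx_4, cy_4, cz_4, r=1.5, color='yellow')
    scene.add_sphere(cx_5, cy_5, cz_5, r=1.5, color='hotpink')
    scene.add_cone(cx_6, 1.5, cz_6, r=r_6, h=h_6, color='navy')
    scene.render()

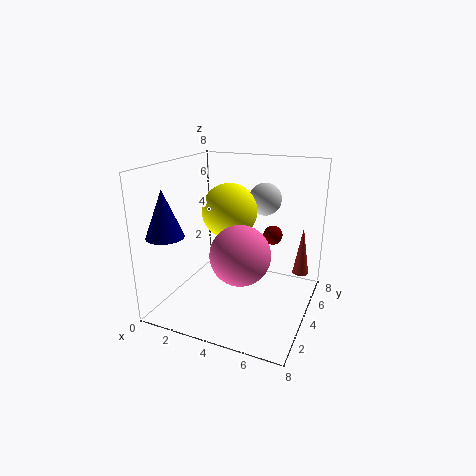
cx_1 = 4.5, cy_1 = 7, cz_1 = 5.5, cx_2 = 7, cy_2 = 7, cz_2 = 1, r_2 = 0.5, cx_3 = 6, cy_3 = 4, cz_3 = 4.5, cx_4 = 3.5, cy_4 = 4, cz_4 = 5.5, cx_5 = 5, cy_5 = 2, cz_5 = 4, cx_6 = 1, cz_6 = 4.5, r_6 = 1, h_6 = 2.5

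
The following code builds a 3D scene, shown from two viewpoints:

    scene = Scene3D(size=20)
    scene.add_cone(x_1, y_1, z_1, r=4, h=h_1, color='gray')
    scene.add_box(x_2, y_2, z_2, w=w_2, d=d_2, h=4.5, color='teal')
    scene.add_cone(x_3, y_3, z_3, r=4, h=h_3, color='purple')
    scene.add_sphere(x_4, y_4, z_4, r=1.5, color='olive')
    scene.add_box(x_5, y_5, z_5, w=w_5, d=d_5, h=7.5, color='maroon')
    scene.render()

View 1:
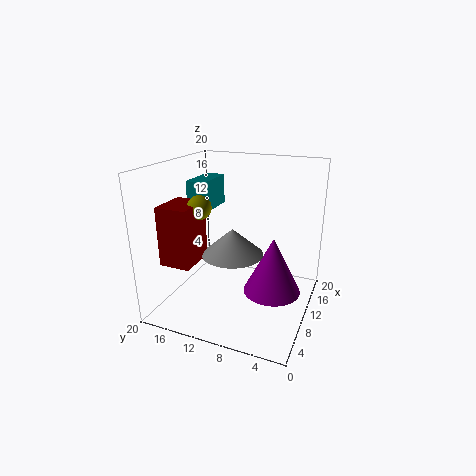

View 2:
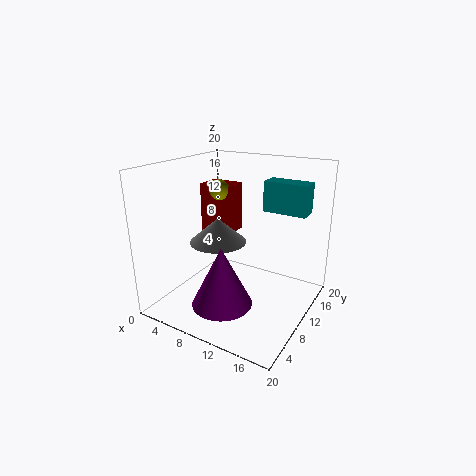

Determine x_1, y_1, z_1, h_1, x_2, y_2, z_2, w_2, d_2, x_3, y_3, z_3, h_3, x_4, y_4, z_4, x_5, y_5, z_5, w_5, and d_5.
x_1 = 7
y_1 = 9.5
z_1 = 9
h_1 = 3.5
x_2 = 11
y_2 = 15.5
z_2 = 12.5
w_2 = 6.5
d_2 = 3
x_3 = 10.5
y_3 = 5
z_3 = 2.5
h_3 = 8
x_4 = 5
y_4 = 13
z_4 = 15.5
x_5 = 1.5
y_5 = 13
z_5 = 8.5
w_5 = 5
d_5 = 4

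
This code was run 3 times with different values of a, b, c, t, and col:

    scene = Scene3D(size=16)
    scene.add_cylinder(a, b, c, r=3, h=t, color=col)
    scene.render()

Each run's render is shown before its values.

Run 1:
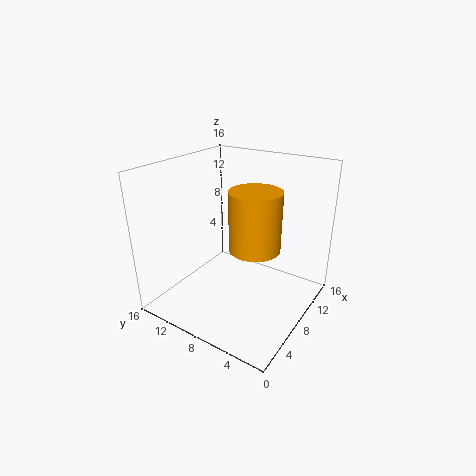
a = 10
b = 7
c = 6
t = 7
col = 'orange'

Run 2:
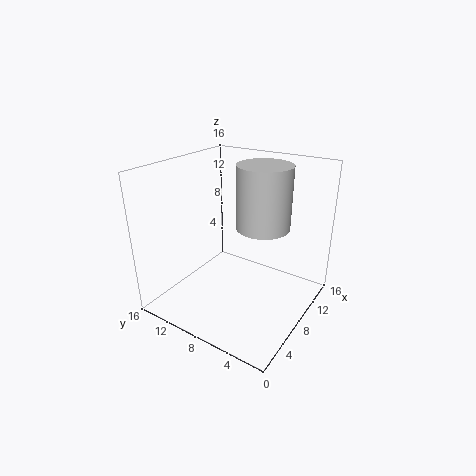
a = 10
b = 6
c = 9
t = 7
col = 'lightgray'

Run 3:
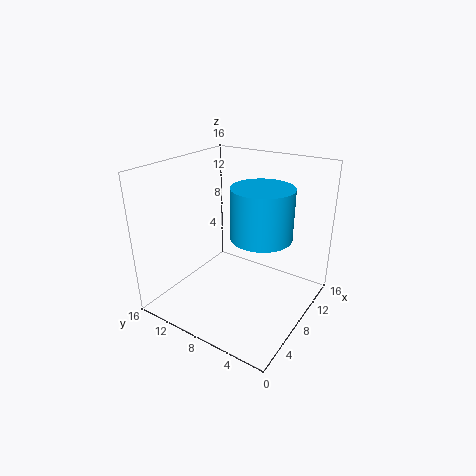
a = 6
b = 4
c = 10
t = 5
col = 'deepskyblue'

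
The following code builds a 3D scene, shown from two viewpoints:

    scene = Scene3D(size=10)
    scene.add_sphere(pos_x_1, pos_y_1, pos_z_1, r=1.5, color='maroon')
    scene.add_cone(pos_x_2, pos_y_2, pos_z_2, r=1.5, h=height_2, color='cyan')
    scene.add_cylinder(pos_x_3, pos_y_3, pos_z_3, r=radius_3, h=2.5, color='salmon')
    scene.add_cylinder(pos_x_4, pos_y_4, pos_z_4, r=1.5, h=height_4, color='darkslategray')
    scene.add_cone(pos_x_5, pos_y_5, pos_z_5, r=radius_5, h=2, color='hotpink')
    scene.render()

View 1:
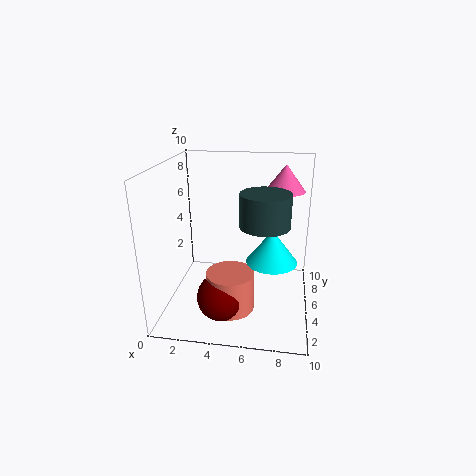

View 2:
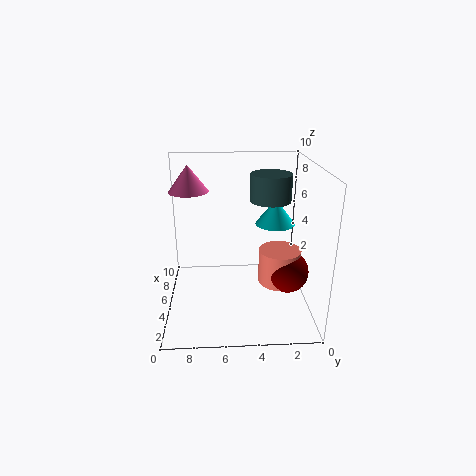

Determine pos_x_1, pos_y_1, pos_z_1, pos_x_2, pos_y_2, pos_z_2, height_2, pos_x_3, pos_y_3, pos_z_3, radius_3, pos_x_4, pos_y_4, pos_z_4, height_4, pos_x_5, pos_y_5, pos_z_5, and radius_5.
pos_x_1 = 4.5, pos_y_1 = 1.5, pos_z_1 = 2.5, pos_x_2 = 7.5, pos_y_2 = 2, pos_z_2 = 5, height_2 = 2, pos_x_3 = 5, pos_y_3 = 2, pos_z_3 = 1.5, radius_3 = 1.5, pos_x_4 = 7, pos_y_4 = 2.5, pos_z_4 = 7, height_4 = 2, pos_x_5 = 8, pos_y_5 = 8.5, pos_z_5 = 7.5, radius_5 = 1.5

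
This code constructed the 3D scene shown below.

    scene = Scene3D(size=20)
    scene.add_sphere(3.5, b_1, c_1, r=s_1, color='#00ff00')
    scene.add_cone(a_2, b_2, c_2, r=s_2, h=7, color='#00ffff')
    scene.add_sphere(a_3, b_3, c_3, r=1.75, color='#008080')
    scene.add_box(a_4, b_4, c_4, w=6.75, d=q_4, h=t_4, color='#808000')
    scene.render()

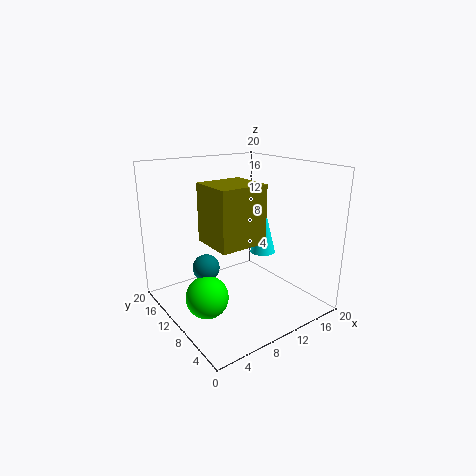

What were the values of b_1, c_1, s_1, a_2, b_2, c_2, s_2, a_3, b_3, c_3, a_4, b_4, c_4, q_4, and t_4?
b_1 = 7.75
c_1 = 4
s_1 = 2.75
a_2 = 13.25
b_2 = 8.5
c_2 = 7.75
s_2 = 1.75
a_3 = 4.5
b_3 = 9.5
c_3 = 7.25
a_4 = 5.5
b_4 = 6.75
c_4 = 9.75
q_4 = 6.25
t_4 = 8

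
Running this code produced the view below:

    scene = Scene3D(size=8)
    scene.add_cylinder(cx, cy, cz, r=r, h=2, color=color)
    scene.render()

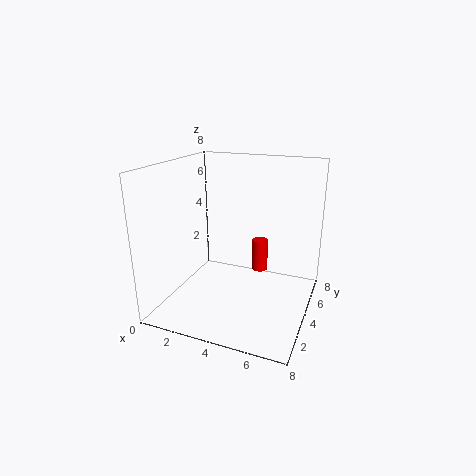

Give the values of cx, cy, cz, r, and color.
cx = 4.5; cy = 6.5; cz = 1; r = 0.5; color = 'red'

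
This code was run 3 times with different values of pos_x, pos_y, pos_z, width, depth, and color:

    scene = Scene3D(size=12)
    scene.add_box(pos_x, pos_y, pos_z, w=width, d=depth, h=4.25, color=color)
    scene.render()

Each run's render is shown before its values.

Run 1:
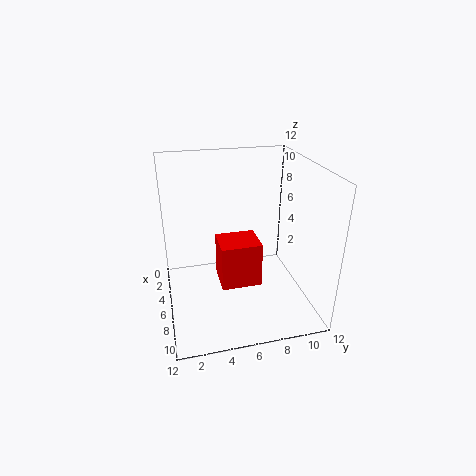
pos_x = 2; pos_y = 4.75; pos_z = 0.25; width = 3.25; depth = 3.75; color = 'red'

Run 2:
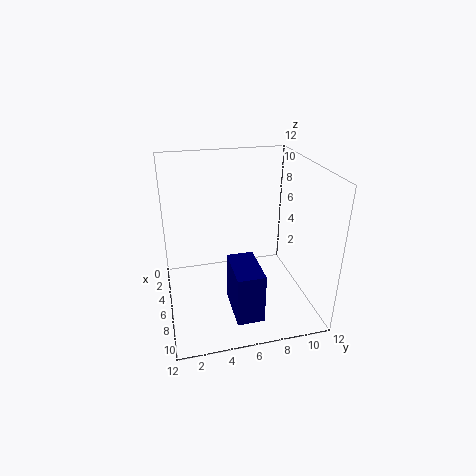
pos_x = 6; pos_y = 5; pos_z = 0.25; width = 4; depth = 2.25; color = 'navy'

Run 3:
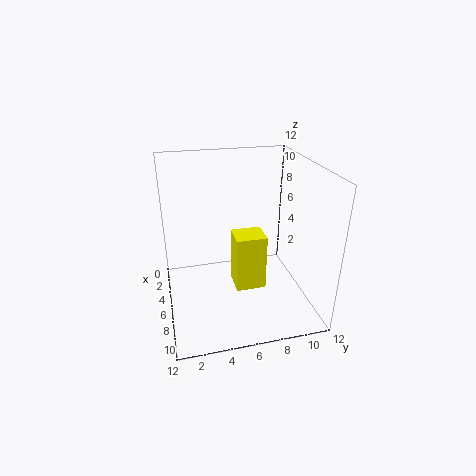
pos_x = 7.75; pos_y = 5; pos_z = 3.5; width = 2; depth = 2.25; color = 'yellow'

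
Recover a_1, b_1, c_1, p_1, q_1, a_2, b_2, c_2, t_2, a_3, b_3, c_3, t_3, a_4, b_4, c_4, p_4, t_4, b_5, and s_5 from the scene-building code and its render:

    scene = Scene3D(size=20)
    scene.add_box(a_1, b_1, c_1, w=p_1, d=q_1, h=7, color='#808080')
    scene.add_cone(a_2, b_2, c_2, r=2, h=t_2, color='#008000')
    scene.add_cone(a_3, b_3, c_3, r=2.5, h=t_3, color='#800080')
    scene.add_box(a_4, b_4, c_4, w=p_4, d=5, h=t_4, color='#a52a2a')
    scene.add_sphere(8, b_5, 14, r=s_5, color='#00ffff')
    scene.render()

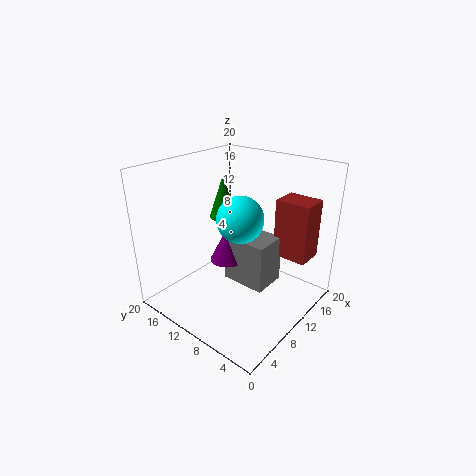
a_1 = 10; b_1 = 6; c_1 = 2.5; p_1 = 5; q_1 = 6.5; a_2 = 11; b_2 = 13.5; c_2 = 12; t_2 = 6; a_3 = 10.5; b_3 = 12.5; c_3 = 5.5; t_3 = 5; a_4 = 14.5; b_4 = 2; c_4 = 6.5; p_4 = 4; t_4 = 8.5; b_5 = 8; s_5 = 3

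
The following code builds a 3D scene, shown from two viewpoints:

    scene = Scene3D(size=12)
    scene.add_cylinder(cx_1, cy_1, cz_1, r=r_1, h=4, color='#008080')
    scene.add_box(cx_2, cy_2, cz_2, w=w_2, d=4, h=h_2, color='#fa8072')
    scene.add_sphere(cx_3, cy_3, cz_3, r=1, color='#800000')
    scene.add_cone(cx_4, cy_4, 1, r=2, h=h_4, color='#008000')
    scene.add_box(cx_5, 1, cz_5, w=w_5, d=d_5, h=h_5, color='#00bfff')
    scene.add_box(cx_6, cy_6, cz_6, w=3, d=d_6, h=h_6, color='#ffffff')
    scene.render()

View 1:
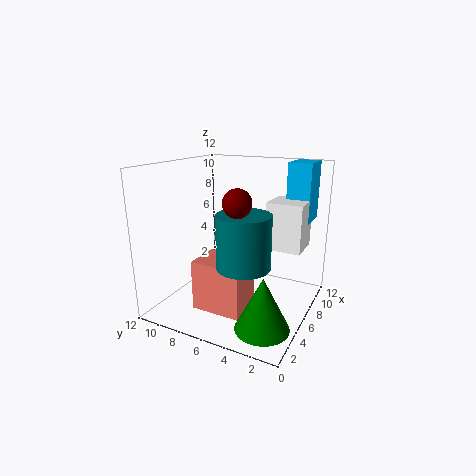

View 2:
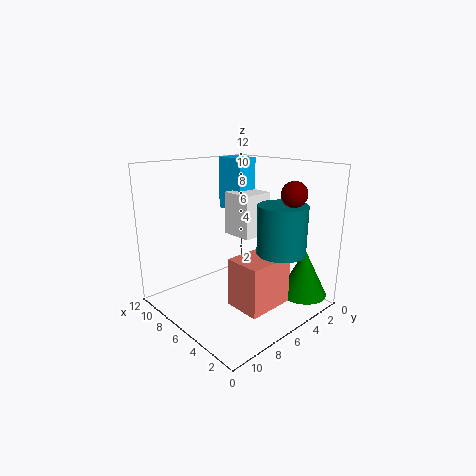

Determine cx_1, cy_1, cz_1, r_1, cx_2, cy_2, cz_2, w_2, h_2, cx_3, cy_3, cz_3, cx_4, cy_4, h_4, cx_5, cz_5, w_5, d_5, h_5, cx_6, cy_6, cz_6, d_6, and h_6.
cx_1 = 3; cy_1 = 4; cz_1 = 5; r_1 = 2; cx_2 = 2; cy_2 = 4; cz_2 = 1; w_2 = 3; h_2 = 4; cx_3 = 2; cy_3 = 4; cz_3 = 10; cx_4 = 2; cy_4 = 2; h_4 = 4; cx_5 = 9; cz_5 = 7; w_5 = 3; d_5 = 2; h_5 = 5; cx_6 = 7; cy_6 = 1; cz_6 = 5; d_6 = 3; h_6 = 4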